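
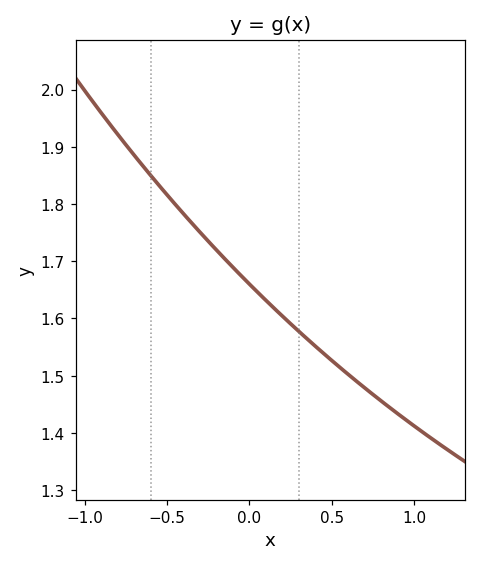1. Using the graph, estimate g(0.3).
1.58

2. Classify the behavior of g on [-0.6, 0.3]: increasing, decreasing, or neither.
decreasing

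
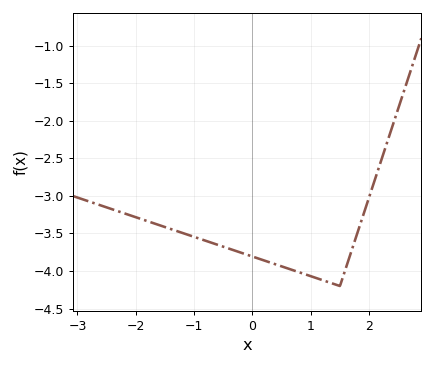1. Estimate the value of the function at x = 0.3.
-3.9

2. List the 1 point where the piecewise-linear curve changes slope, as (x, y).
(1.5, -4.2)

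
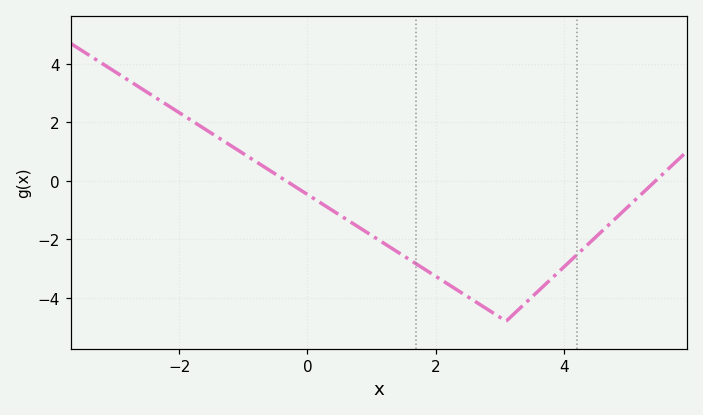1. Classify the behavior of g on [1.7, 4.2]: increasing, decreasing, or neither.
neither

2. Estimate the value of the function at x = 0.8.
-1.58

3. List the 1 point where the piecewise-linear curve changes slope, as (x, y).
(3.1, -4.8)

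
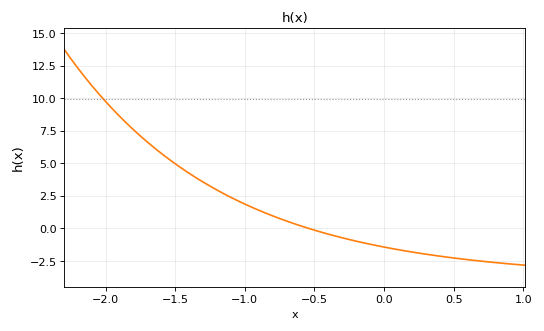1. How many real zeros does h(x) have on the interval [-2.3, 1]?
1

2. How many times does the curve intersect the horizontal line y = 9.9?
1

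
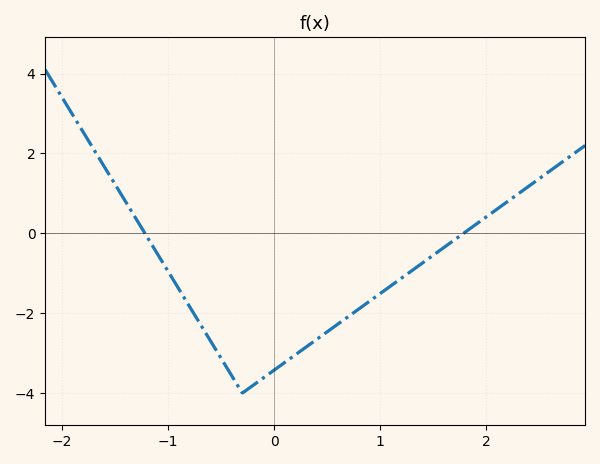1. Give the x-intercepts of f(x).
-1.22, 1.78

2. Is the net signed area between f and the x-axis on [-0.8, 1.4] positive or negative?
negative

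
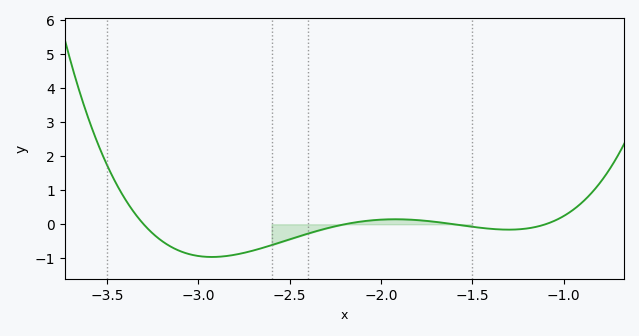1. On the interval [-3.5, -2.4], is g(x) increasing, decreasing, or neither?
neither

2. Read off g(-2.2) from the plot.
0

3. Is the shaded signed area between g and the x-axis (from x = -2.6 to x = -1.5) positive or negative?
negative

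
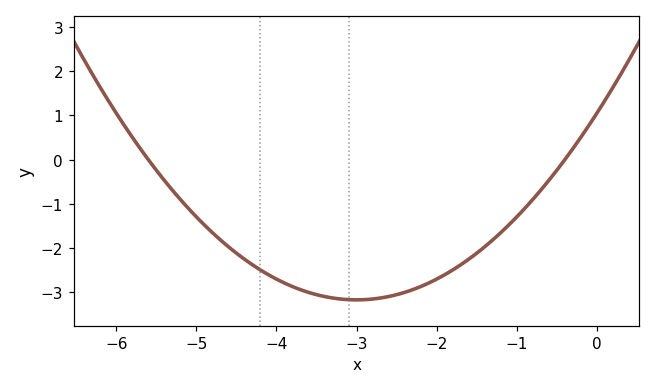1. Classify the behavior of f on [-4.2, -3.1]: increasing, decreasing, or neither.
decreasing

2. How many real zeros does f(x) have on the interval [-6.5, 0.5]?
2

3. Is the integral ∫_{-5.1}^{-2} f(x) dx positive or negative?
negative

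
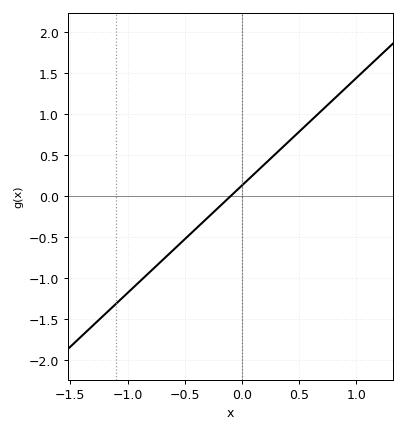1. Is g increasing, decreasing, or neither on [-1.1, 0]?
increasing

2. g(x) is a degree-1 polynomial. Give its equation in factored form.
y = 1.31(x + 0.1)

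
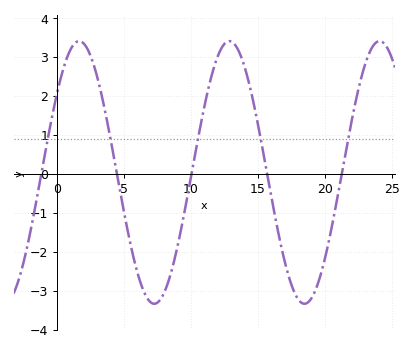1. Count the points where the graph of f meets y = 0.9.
5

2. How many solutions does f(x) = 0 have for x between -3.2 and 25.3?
5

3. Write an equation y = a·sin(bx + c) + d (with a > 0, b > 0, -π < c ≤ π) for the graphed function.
y = 3.37sin(0.56x + 0.64) + 0.03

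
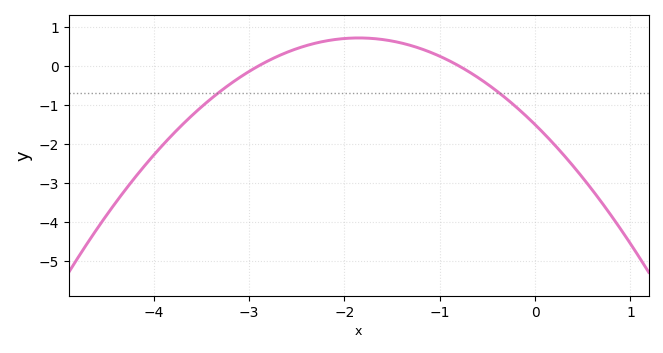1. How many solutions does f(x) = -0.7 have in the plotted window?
2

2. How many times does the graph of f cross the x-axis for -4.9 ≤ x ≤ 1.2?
2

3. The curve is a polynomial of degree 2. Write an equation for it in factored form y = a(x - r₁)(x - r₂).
y = -0.65(x + 2.9)(x + 0.8)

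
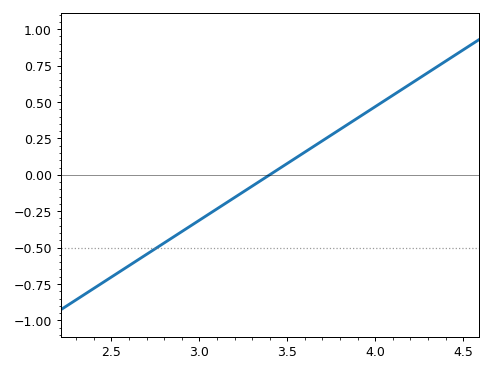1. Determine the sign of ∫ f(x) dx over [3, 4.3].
positive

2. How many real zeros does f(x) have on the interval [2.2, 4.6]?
1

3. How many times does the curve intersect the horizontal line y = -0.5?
1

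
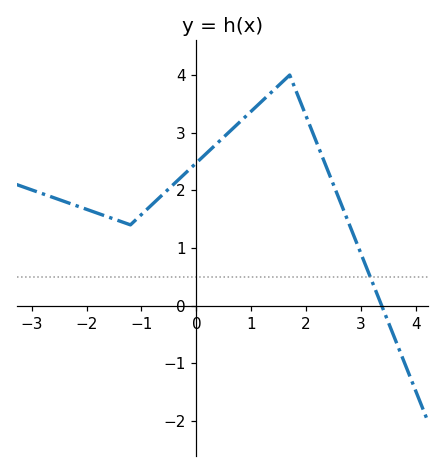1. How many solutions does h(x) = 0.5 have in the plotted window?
1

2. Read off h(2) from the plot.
3.3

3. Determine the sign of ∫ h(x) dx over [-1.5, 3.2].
positive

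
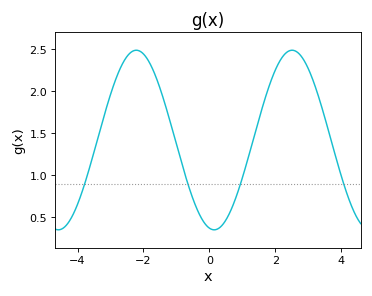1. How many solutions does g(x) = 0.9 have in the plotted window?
4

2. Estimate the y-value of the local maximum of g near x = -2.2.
2.5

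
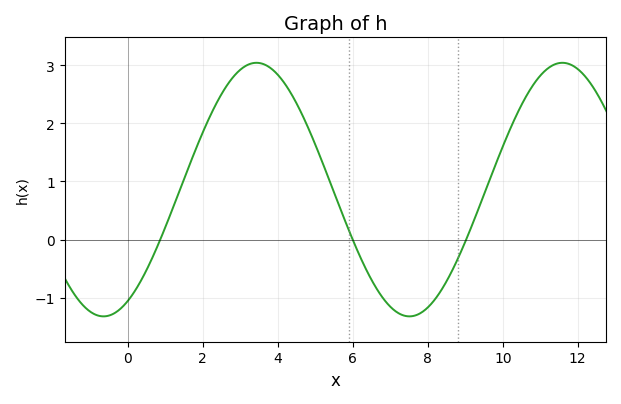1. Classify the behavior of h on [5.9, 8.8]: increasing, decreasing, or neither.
neither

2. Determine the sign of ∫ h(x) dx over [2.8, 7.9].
positive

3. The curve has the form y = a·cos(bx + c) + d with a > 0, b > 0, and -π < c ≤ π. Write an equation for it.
y = 2.18cos(0.77x - 2.6) + 0.86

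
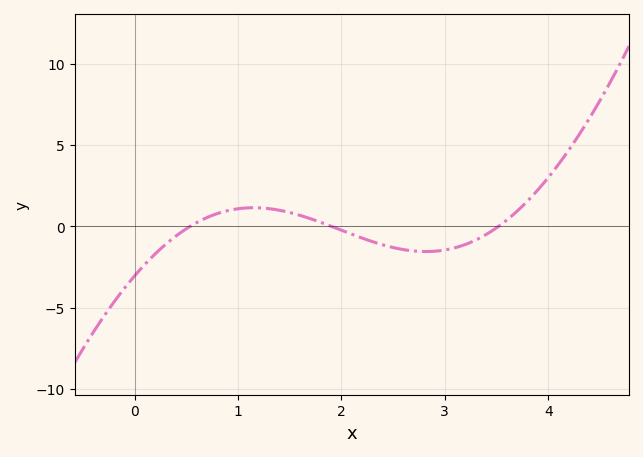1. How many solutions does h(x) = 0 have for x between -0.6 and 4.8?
3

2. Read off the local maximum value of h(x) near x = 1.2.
1.15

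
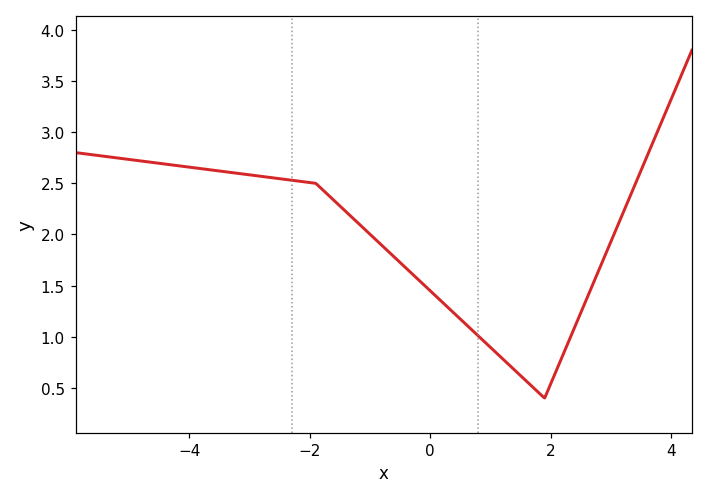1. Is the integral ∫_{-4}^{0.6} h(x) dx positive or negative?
positive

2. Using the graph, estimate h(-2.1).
2.52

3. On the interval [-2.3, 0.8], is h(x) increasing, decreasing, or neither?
decreasing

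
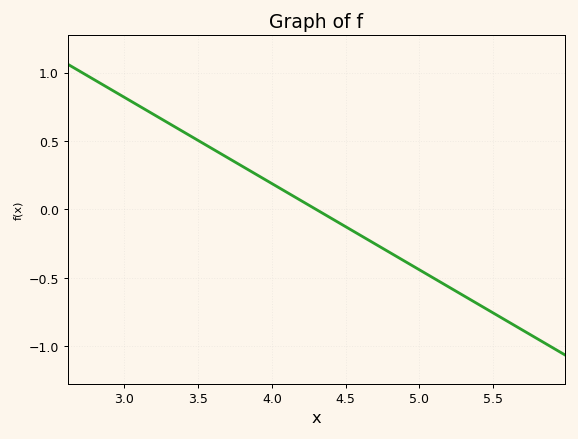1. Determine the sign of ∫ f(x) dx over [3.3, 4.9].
positive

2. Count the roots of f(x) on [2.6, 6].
1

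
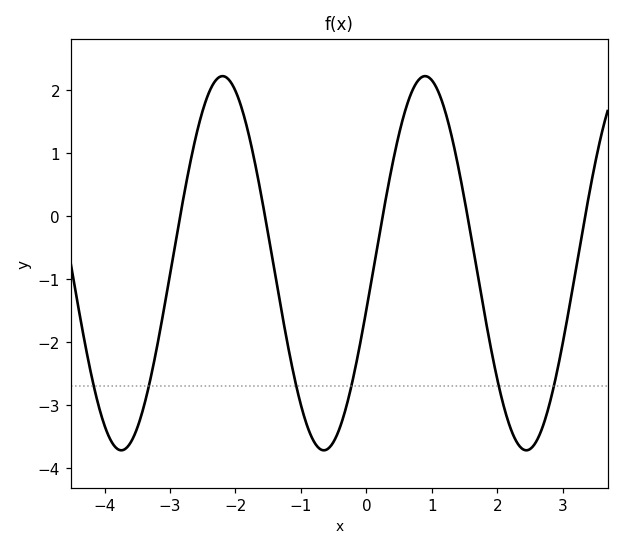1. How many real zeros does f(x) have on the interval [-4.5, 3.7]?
5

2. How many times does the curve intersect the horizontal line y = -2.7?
6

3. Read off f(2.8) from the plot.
-2.98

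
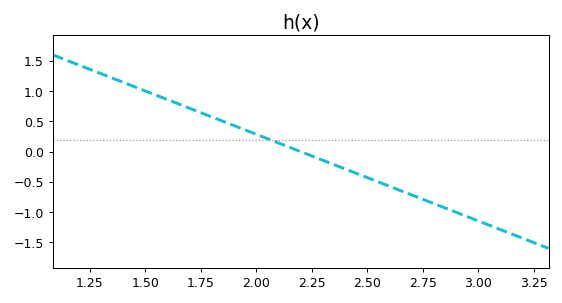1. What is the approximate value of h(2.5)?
-0.45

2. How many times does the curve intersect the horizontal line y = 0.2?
1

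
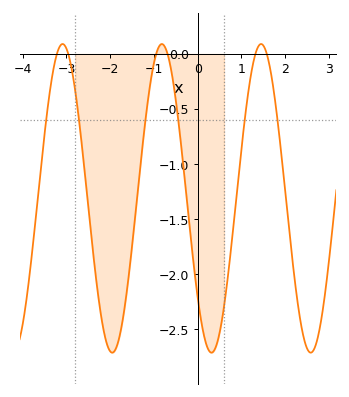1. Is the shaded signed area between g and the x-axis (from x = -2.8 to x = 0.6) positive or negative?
negative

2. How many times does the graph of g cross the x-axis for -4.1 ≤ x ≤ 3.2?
6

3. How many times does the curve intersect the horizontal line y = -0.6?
6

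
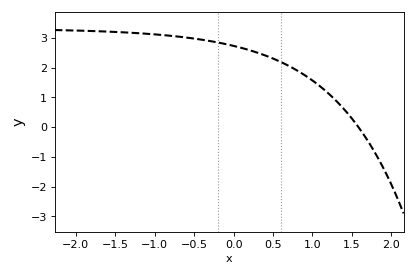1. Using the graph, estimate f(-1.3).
3.17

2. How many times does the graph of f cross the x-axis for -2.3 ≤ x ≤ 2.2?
1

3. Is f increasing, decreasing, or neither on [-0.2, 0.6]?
decreasing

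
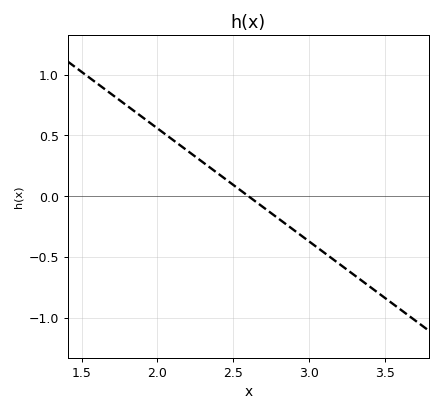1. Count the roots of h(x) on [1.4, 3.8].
1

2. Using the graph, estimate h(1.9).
0.651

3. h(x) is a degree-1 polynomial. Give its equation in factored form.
y = -0.93(x - 2.6)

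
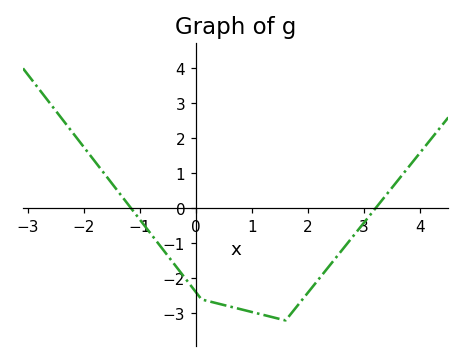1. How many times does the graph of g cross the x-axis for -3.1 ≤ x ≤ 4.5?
2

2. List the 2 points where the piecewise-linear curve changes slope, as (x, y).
(0.1, -2.6); (1.6, -3.2)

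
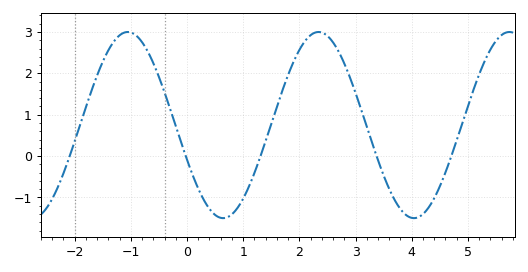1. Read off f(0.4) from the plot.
-1.3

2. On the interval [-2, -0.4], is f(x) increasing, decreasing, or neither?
neither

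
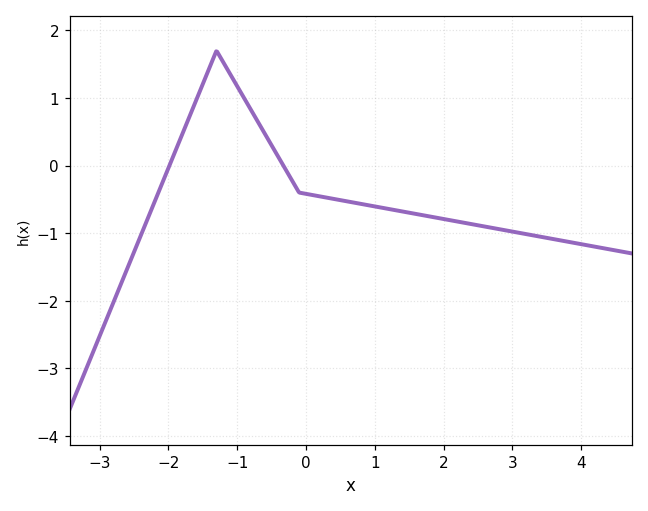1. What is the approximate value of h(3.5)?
-1.07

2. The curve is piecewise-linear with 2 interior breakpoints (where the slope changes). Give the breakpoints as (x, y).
(-1.3, 1.7); (-0.1, -0.4)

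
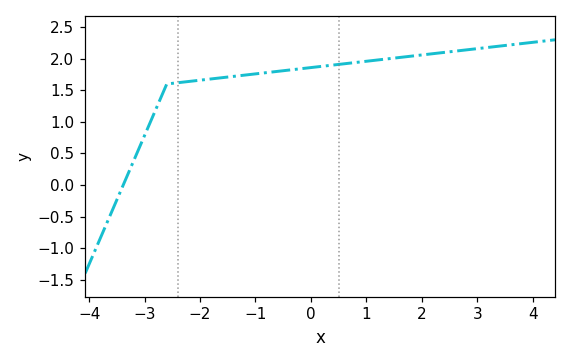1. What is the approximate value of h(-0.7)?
1.79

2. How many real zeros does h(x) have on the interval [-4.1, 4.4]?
1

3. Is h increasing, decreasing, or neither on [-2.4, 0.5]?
increasing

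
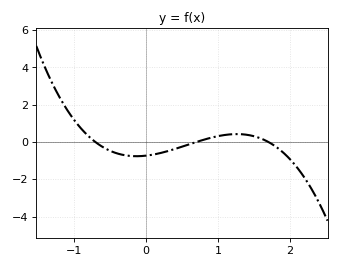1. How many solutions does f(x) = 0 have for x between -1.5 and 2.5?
3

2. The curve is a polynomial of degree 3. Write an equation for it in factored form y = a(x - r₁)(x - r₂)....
y = -0.88(x + 0.7)(x - 0.7)(x - 1.7)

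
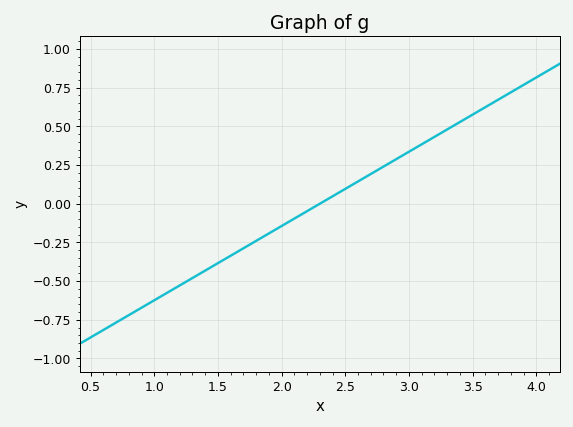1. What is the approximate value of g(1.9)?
-0.192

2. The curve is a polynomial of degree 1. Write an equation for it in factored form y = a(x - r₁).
y = 0.48(x - 2.3)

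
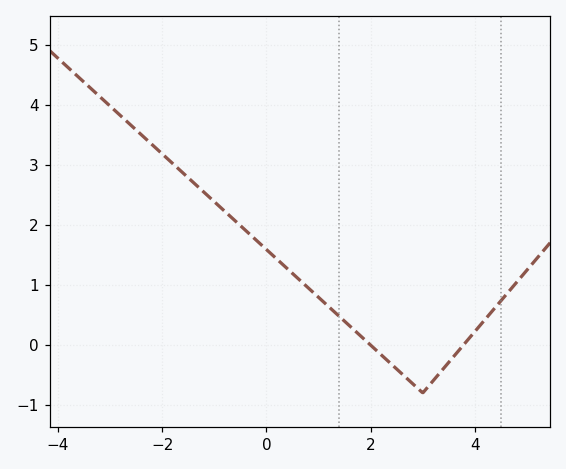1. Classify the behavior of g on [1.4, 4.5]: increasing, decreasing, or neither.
neither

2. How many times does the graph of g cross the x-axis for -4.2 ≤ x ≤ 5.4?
2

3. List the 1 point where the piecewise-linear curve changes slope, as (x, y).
(3, -0.8)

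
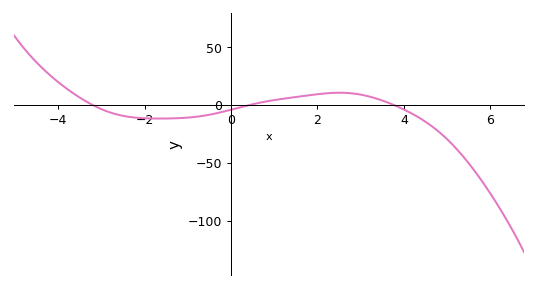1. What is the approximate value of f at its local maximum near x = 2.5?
10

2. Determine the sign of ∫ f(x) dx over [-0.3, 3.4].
positive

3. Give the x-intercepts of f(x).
-3.2, 0.4, 3.8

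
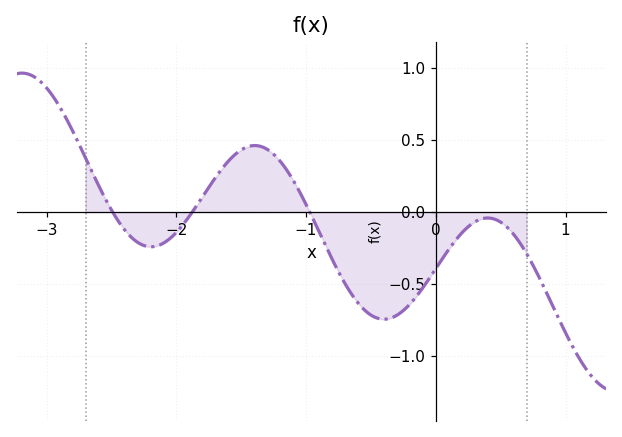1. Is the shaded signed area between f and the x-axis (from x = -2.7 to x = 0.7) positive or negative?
negative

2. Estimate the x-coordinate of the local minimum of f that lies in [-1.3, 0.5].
-0.4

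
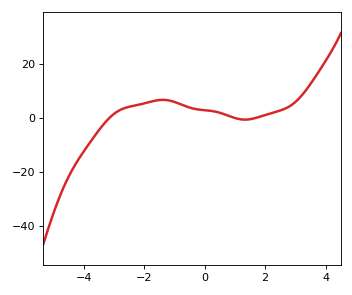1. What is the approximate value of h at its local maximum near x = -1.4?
6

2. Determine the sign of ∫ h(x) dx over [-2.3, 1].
positive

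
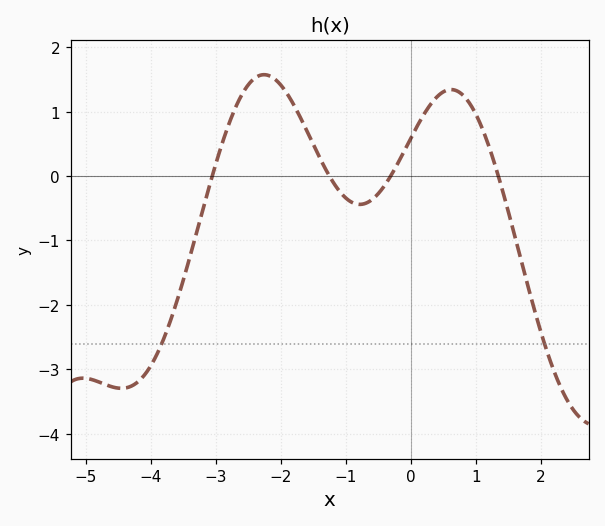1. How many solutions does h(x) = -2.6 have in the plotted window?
2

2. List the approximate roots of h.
-3.05, -1.25, -0.308, 1.35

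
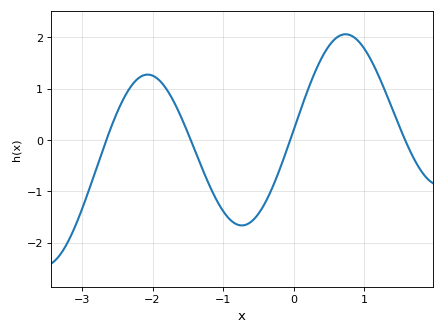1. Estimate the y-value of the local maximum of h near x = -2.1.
1.27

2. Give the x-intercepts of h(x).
-2.65, -1.46, -0.049, 1.58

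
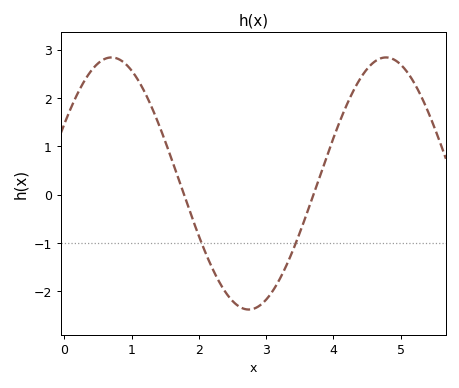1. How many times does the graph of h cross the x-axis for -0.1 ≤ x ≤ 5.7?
2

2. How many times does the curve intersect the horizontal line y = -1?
2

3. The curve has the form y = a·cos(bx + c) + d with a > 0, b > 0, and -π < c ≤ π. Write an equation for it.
y = 2.61cos(1.5x - 1.1) + 0.23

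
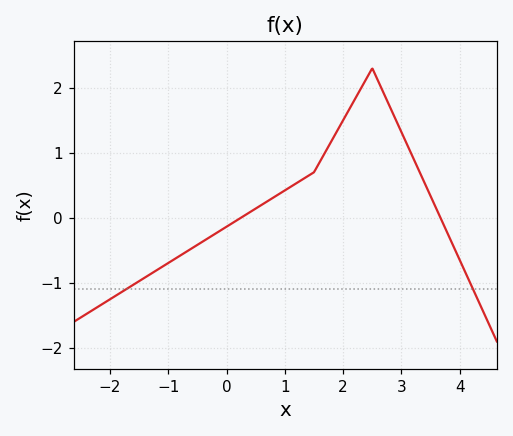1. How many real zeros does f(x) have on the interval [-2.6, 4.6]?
2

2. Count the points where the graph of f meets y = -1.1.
2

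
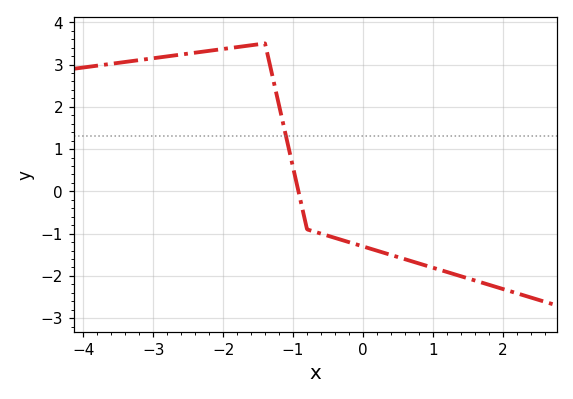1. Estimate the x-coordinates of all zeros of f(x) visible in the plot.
-0.9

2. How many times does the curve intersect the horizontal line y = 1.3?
1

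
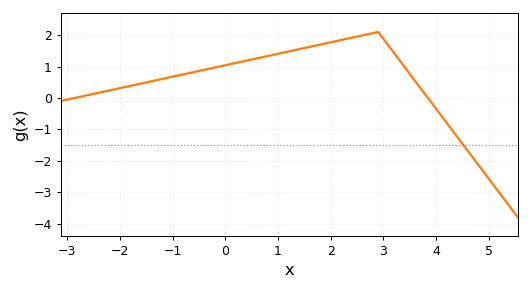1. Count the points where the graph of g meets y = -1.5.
1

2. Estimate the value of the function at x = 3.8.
0.095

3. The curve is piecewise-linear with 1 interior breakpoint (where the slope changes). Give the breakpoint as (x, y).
(2.9, 2.1)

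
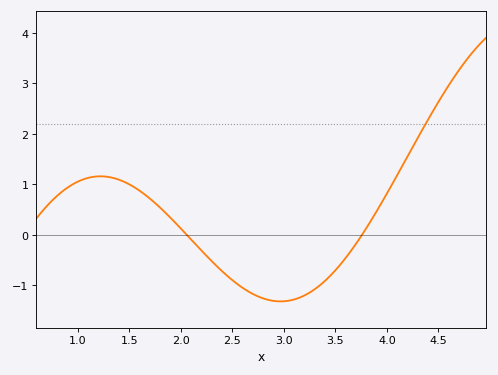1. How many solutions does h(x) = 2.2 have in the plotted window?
1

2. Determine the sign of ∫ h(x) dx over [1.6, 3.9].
negative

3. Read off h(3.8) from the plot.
0.1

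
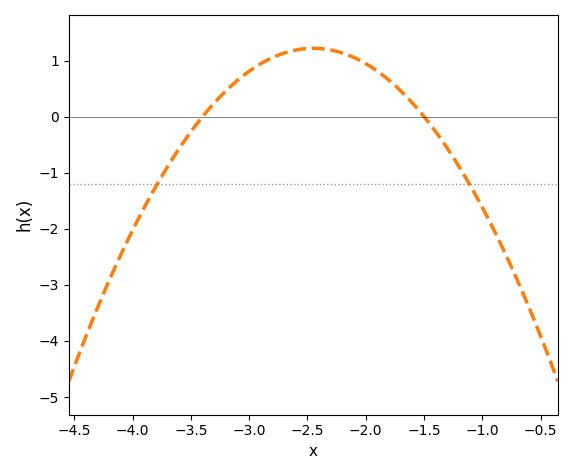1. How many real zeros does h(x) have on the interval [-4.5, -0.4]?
2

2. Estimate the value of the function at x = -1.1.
-1.24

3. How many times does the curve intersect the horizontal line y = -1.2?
2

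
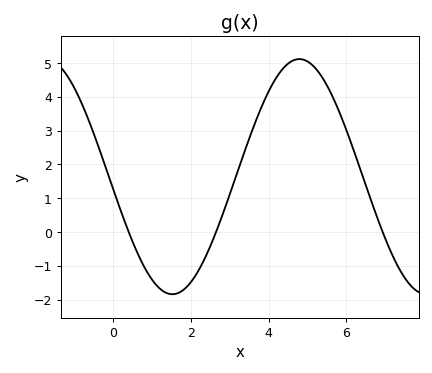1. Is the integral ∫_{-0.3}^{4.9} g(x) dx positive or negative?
positive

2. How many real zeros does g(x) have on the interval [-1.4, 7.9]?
3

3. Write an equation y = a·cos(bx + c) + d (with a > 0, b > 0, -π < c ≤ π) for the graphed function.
y = 3.48cos(0.96x + 1.68) + 1.64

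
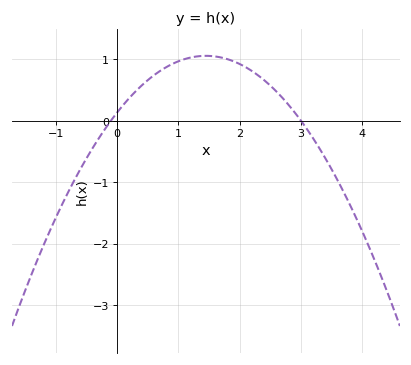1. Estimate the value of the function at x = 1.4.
1.1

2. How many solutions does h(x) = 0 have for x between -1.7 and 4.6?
2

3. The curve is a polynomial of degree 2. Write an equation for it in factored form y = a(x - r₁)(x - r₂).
y = -0.44(x + 0.1)(x - 3)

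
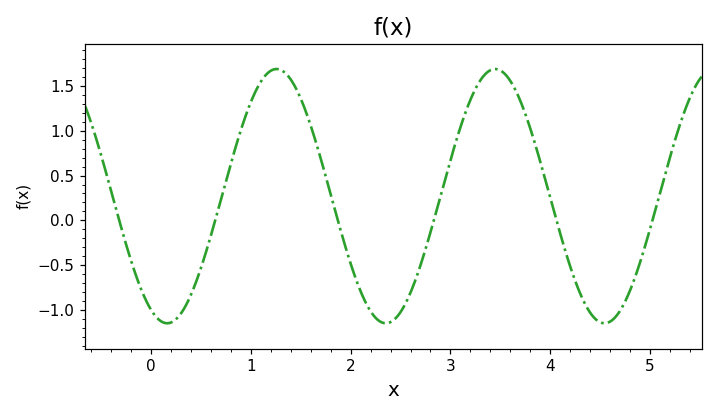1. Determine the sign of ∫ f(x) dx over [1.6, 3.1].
negative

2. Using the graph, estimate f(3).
0.65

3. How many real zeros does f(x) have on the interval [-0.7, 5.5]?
6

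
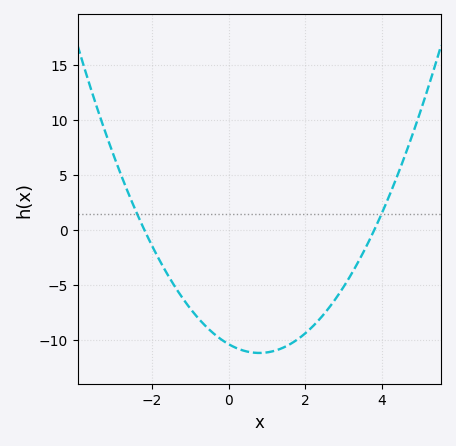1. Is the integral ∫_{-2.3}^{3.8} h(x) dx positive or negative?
negative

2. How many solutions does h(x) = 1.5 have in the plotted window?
2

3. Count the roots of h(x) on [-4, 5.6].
2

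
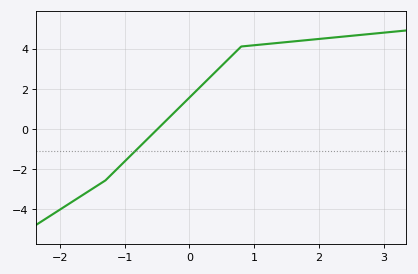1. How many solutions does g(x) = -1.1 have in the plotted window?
1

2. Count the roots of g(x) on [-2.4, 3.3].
1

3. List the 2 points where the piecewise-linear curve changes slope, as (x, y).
(-1.3, -2.6); (0.8, 4.1)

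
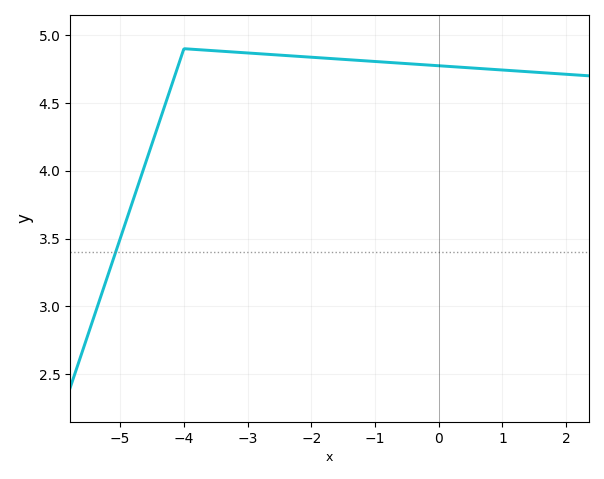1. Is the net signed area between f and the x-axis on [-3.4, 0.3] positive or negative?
positive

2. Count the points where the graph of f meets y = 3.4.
1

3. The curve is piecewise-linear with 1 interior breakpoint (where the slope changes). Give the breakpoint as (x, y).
(-4, 4.9)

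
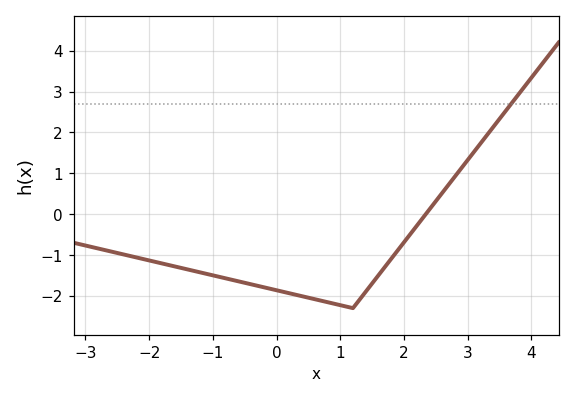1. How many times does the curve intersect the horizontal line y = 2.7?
1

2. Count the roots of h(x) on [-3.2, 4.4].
1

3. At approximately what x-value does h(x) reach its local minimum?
1.2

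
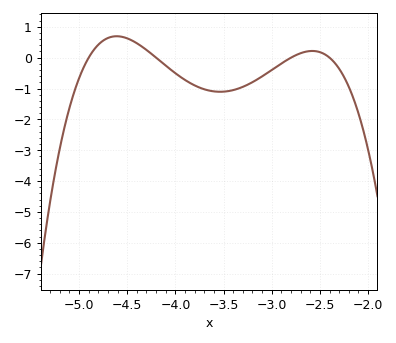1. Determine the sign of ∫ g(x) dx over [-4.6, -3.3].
negative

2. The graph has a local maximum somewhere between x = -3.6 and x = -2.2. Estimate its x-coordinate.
-2.6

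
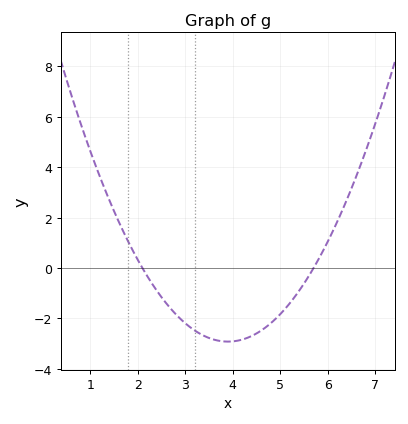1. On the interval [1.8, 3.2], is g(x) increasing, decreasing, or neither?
decreasing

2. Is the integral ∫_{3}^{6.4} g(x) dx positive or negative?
negative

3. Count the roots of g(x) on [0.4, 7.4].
2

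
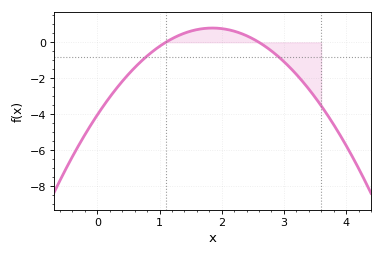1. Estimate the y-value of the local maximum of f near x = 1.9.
0.8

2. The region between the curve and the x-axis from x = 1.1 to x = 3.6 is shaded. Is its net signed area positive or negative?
negative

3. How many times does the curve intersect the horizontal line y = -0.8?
2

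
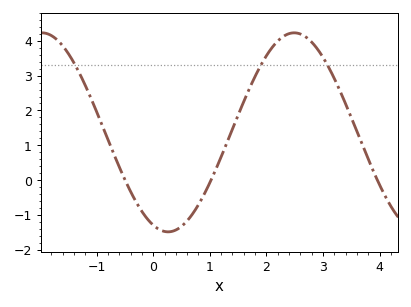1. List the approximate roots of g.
-0.5, 1, 4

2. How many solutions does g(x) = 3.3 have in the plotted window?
3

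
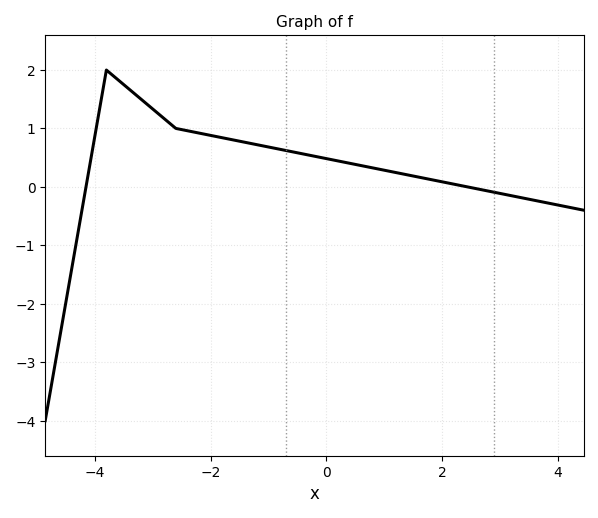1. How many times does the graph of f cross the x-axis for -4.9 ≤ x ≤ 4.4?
2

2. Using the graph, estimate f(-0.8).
0.6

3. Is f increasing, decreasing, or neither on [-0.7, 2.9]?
decreasing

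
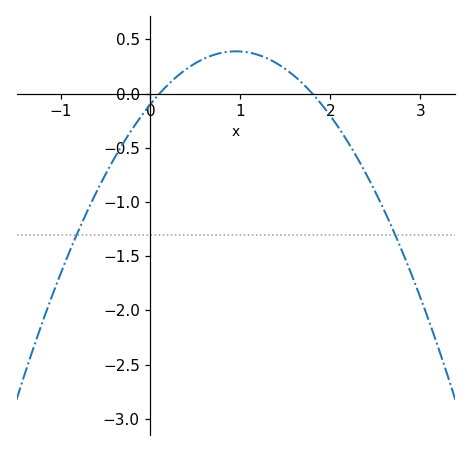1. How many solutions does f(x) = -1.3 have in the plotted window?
2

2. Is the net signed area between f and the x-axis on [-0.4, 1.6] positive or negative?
positive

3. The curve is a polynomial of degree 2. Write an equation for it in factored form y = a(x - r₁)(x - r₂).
y = -0.54(x - 0.1)(x - 1.8)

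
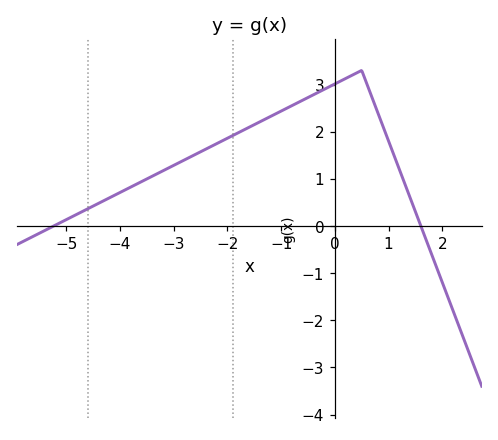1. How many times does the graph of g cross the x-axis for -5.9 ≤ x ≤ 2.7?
2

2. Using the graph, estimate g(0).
3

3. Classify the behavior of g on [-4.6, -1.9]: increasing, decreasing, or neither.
increasing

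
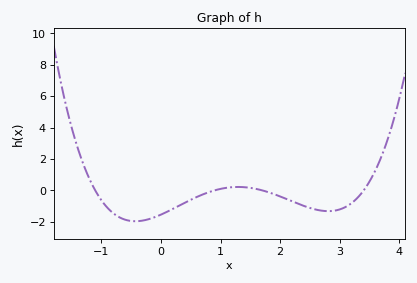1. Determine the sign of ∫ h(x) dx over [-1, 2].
negative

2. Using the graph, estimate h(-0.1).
-1.8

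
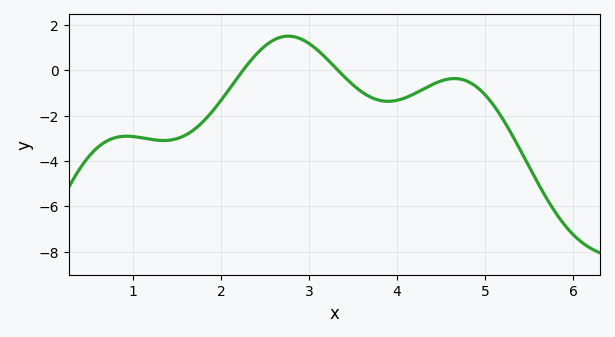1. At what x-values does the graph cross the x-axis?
2.25, 3.33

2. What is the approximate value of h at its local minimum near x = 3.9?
-1.36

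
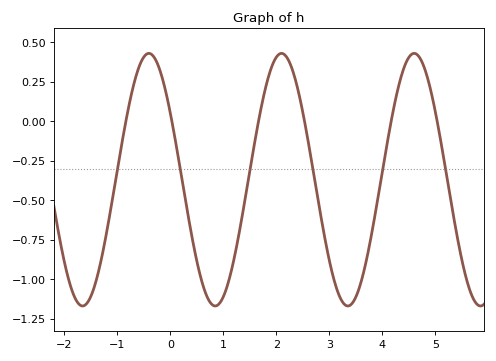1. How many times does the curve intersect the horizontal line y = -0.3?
6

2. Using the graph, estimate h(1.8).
0.22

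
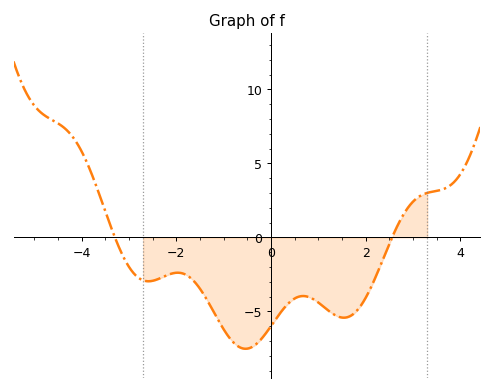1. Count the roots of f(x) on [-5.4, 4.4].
2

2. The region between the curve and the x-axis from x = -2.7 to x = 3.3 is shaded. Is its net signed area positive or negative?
negative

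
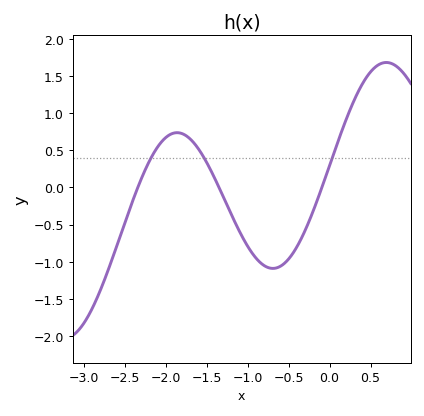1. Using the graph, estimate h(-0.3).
-0.6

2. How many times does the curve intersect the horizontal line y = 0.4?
3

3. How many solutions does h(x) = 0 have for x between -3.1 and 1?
3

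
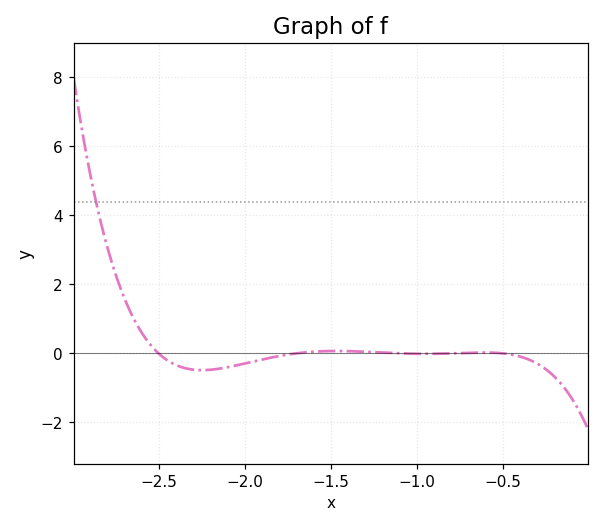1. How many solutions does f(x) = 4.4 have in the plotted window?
1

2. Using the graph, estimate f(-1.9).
-0.2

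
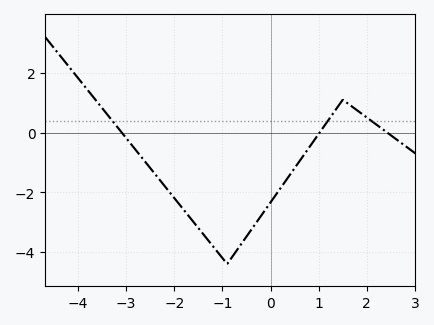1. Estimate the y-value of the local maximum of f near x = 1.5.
1.1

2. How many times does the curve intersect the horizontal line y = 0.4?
3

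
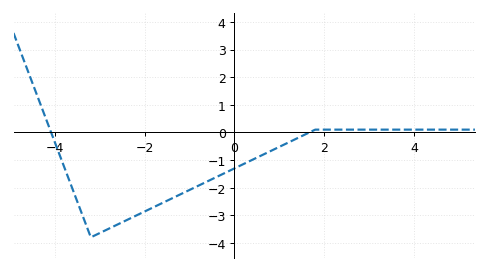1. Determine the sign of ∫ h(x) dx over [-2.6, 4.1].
negative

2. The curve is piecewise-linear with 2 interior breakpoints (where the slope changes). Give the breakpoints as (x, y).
(-3.2, -3.8); (1.8, 0.1)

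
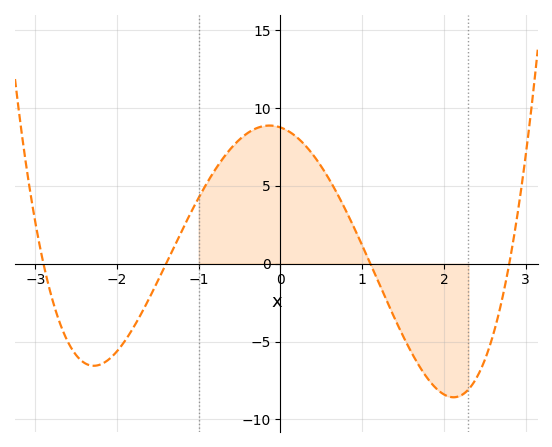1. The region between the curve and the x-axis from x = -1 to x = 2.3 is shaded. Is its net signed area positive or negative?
positive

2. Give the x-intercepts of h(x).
-2.9, -1.4, 1.1, 2.8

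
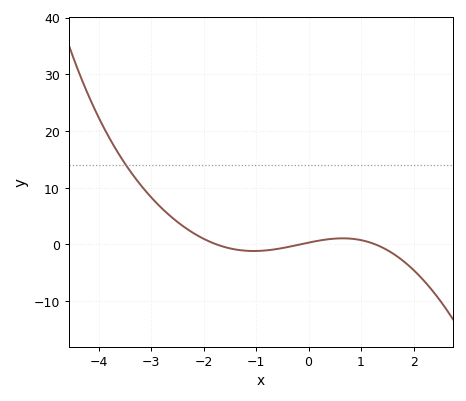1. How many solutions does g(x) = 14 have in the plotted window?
1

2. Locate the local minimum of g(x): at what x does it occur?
-1.04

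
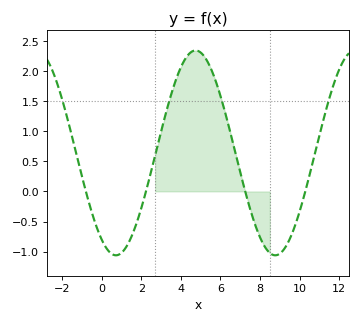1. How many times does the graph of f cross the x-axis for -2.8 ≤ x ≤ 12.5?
4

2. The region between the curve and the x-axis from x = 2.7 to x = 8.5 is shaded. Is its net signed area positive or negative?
positive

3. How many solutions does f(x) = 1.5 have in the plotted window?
4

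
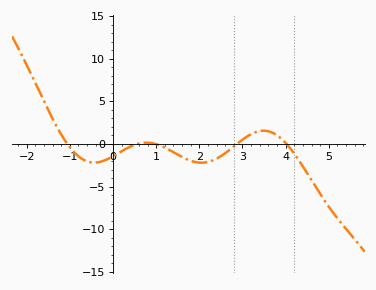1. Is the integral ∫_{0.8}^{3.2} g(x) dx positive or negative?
negative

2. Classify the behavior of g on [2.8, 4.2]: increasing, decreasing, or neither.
neither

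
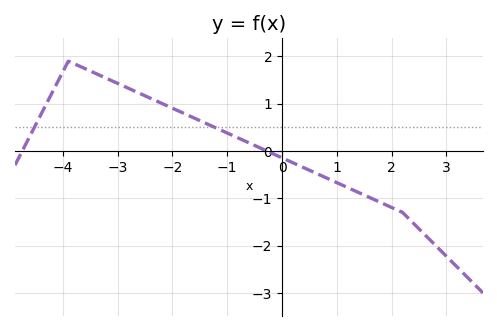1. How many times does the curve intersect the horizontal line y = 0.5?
2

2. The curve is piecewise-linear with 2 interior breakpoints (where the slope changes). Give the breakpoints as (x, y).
(-3.9, 1.9); (2.2, -1.3)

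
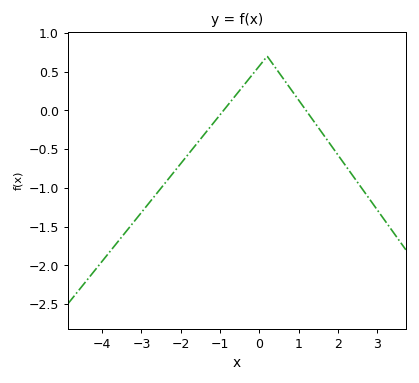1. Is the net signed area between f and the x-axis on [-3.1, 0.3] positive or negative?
negative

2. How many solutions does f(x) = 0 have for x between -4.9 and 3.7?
2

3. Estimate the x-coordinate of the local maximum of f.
0.2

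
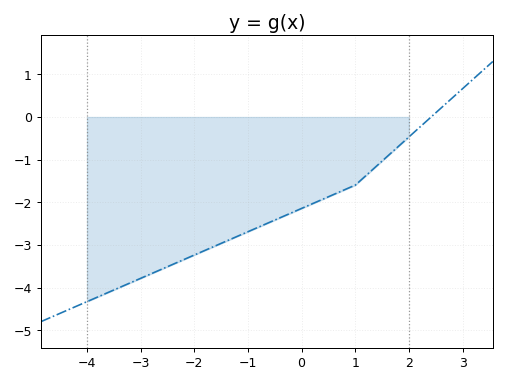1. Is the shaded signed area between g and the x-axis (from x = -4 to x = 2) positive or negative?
negative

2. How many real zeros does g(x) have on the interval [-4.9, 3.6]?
1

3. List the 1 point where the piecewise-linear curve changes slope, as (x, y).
(1, -1.6)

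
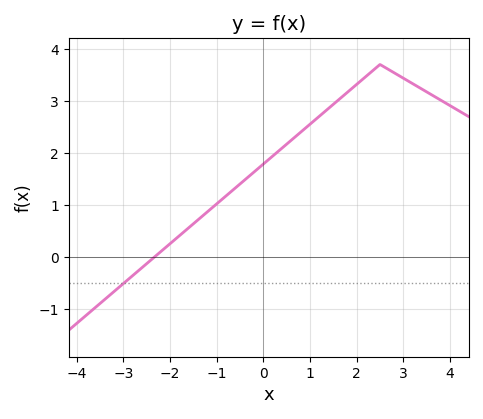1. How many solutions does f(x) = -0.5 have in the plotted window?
1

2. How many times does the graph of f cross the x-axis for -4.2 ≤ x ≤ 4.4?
1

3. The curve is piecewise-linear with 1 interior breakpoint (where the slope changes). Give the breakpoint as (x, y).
(2.5, 3.7)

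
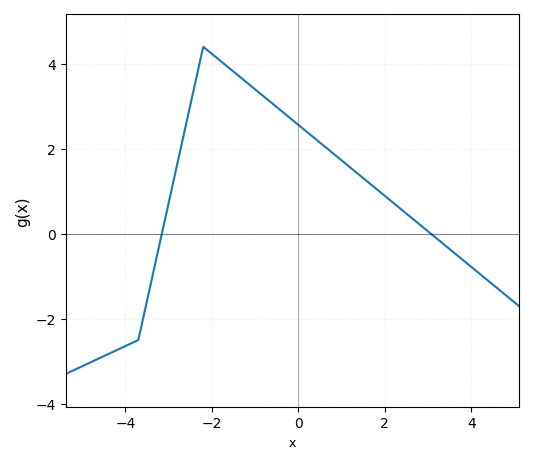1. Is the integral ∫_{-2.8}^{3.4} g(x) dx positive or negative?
positive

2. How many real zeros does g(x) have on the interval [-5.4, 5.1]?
2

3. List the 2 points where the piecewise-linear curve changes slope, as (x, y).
(-3.7, -2.5); (-2.2, 4.4)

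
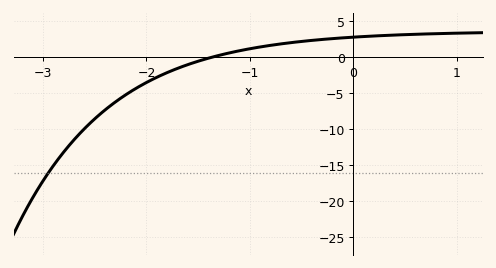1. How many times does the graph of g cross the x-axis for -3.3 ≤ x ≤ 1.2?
1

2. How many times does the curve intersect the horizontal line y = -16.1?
1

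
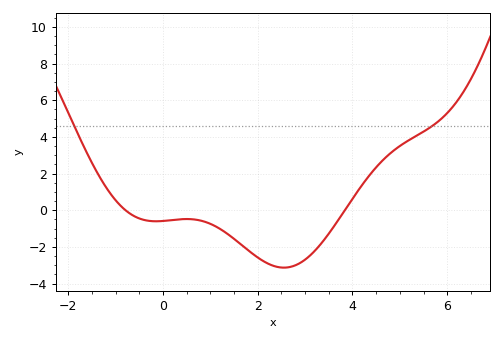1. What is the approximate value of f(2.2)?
-2.89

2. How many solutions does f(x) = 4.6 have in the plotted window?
2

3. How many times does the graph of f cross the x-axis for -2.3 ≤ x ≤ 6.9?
2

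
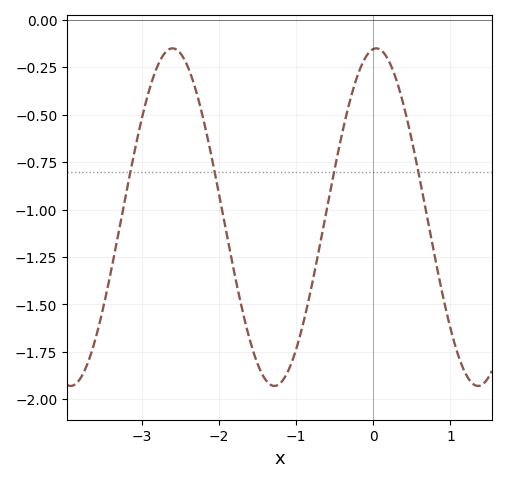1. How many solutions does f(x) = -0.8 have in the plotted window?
4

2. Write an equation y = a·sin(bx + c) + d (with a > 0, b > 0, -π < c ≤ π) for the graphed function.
y = 0.89sin(2.38x + 1.48) - 1.04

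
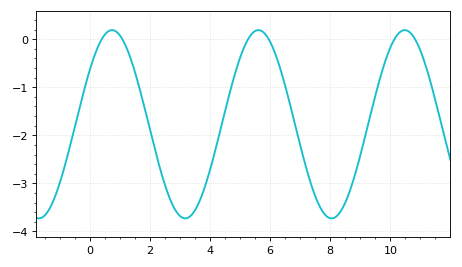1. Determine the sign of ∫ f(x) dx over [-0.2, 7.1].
negative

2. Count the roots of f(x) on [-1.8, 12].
6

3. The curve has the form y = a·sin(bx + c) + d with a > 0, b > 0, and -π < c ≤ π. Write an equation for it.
y = 1.96sin(1.29x + 0.62) - 1.77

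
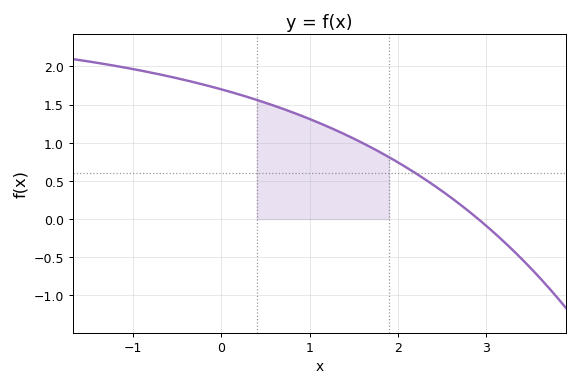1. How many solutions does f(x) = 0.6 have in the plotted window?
1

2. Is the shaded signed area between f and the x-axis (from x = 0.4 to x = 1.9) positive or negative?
positive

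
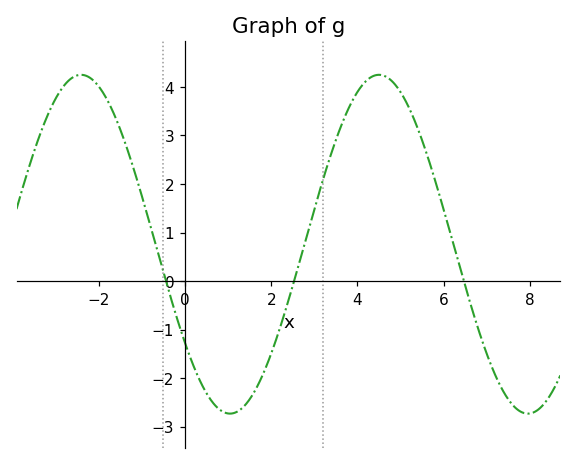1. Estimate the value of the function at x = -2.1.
4.1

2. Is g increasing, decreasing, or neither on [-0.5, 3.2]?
neither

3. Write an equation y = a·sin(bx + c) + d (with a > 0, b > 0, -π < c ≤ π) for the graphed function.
y = 3.49sin(0.91x - 2.5) + 0.76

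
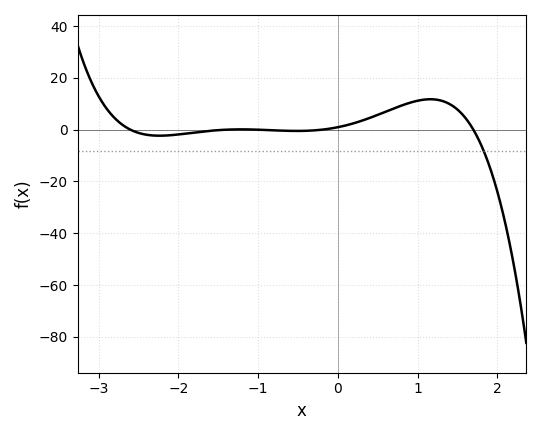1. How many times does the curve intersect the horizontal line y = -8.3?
1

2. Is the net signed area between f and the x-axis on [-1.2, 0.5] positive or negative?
positive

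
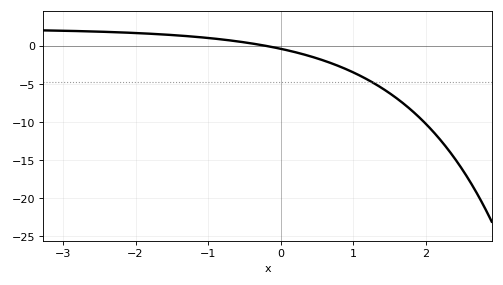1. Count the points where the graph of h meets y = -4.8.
1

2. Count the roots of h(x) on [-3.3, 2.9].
1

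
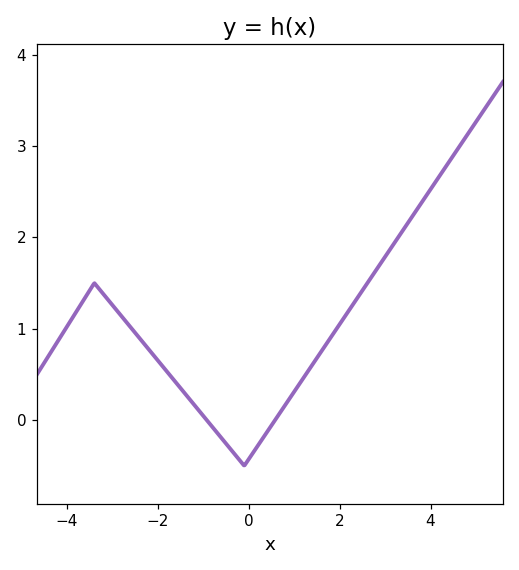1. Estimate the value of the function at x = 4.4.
2.82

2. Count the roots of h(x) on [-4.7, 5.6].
2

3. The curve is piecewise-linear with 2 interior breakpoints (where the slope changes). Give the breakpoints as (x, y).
(-3.4, 1.5); (-0.1, -0.5)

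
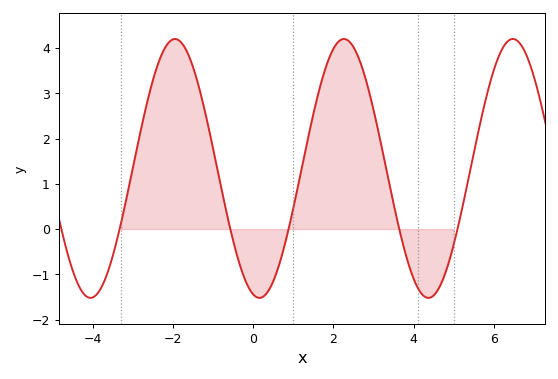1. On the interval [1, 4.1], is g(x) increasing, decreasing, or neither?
neither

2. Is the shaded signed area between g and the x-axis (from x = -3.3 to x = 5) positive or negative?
positive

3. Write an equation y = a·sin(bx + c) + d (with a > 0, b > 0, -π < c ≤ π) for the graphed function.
y = 2.86sin(1.49x - 1.8) + 1.34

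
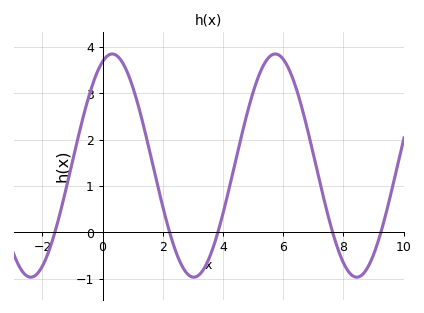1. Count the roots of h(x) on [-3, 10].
5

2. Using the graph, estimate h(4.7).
2.3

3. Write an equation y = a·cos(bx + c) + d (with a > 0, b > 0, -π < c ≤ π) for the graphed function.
y = 2.41cos(1.2x - 0.37) + 1.44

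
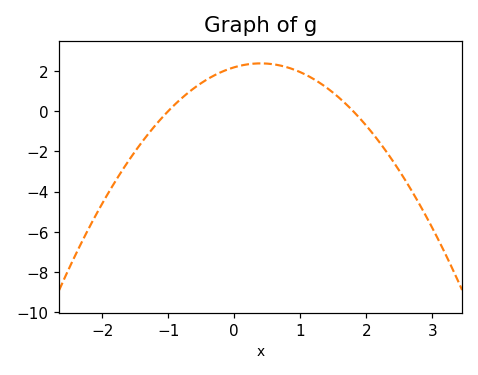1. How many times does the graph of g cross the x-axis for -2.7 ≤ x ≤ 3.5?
2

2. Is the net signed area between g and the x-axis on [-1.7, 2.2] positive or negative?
positive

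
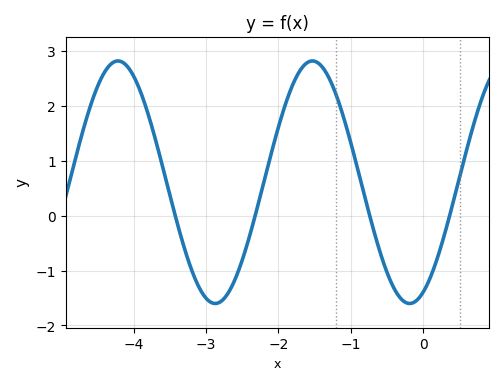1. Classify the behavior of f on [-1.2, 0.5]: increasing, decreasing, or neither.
neither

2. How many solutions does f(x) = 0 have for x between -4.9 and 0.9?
4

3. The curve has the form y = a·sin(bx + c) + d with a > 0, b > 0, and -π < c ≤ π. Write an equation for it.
y = 2.21sin(2.34x - 1.13) + 0.61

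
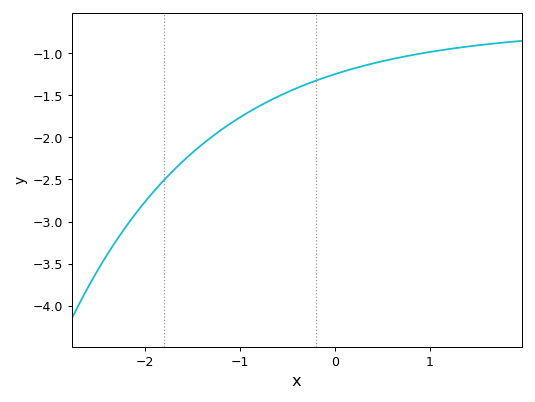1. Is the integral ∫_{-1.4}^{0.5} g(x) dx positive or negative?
negative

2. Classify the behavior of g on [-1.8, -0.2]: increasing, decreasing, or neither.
increasing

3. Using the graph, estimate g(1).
-1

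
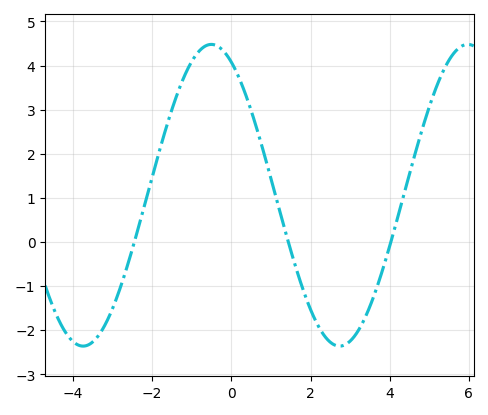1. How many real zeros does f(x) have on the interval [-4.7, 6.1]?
3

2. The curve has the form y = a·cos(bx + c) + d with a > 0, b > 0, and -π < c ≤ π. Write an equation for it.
y = 3.42cos(0.97x + 0.49) + 1.06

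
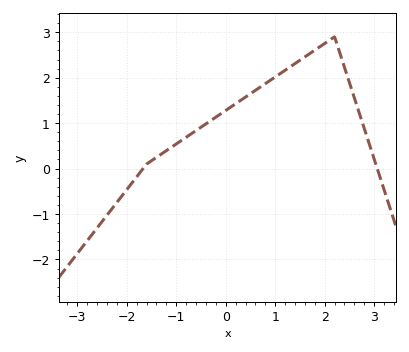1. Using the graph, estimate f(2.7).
1.22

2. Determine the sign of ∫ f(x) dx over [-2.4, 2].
positive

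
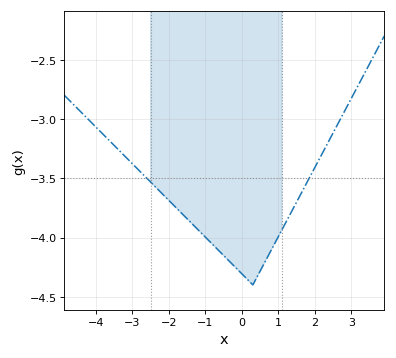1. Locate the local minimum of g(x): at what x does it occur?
0.299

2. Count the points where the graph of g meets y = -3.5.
2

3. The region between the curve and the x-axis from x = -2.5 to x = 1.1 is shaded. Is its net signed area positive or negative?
negative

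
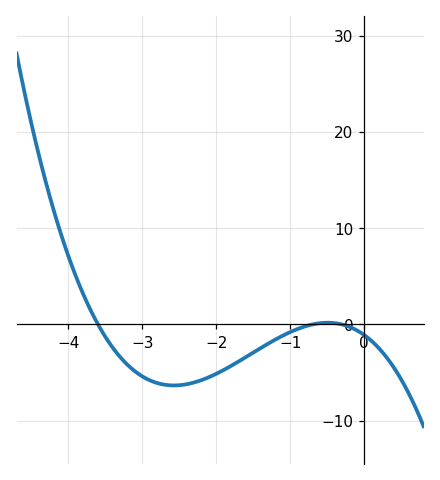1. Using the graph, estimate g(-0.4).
0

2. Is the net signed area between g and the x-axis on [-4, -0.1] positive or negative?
negative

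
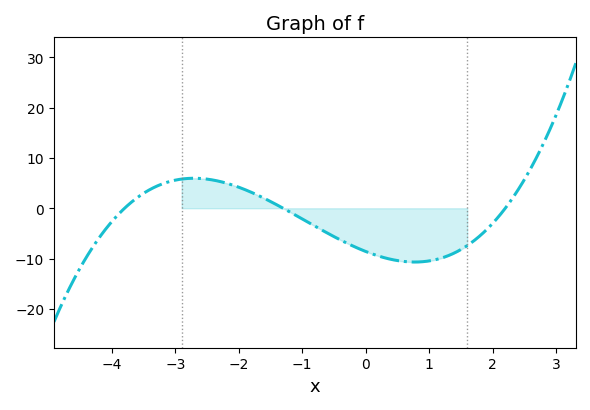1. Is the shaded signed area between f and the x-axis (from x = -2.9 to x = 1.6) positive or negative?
negative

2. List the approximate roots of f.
-3.8, -1.4, 2.2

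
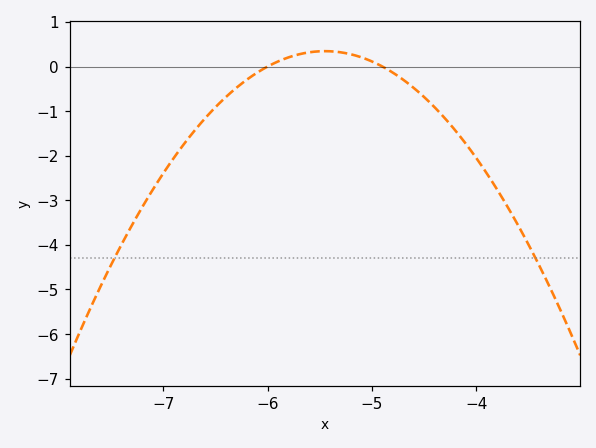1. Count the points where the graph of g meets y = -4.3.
2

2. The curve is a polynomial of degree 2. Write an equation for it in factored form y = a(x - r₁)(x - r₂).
y = -1.14(x + 6)(x + 4.9)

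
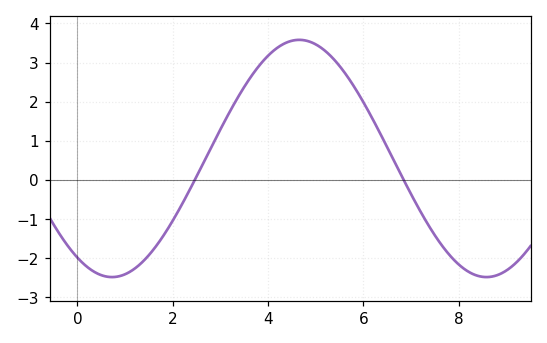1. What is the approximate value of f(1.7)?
-1.61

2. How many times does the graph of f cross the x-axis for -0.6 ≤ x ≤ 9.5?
2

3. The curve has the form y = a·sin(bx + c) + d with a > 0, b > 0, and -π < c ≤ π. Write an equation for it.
y = 3.03sin(0.8x - 2.15) + 0.55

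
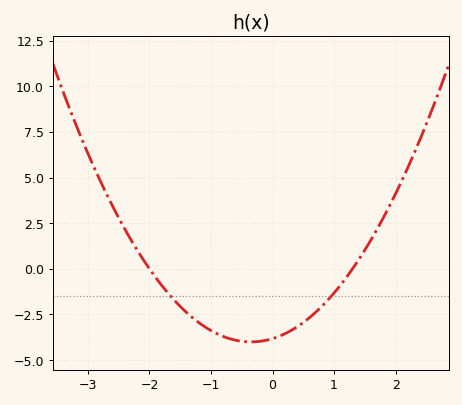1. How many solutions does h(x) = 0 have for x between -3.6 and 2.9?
2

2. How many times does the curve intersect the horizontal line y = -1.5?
2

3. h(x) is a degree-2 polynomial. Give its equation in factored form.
y = 1.47(x + 2)(x - 1.3)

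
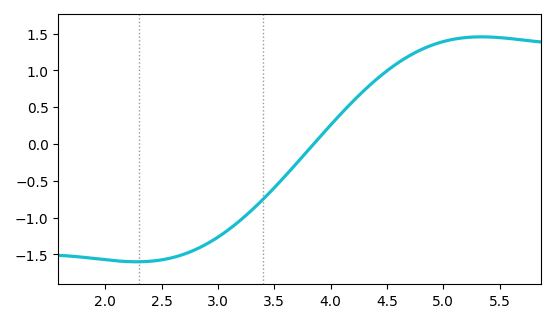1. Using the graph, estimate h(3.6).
-0.45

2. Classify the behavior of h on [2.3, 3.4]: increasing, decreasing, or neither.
increasing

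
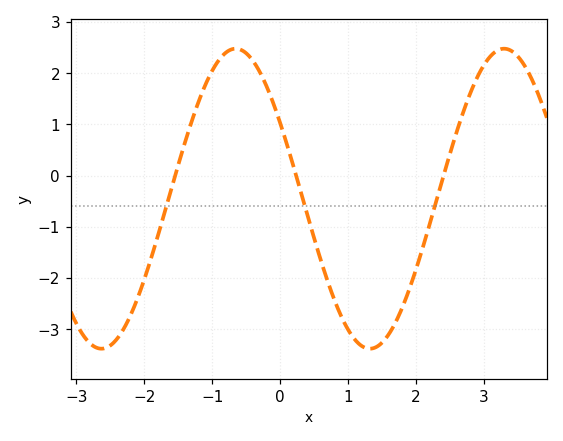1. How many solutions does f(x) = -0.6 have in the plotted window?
3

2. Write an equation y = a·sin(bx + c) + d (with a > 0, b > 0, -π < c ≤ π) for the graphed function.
y = 2.93sin(1.6x + 2.6) - 0.45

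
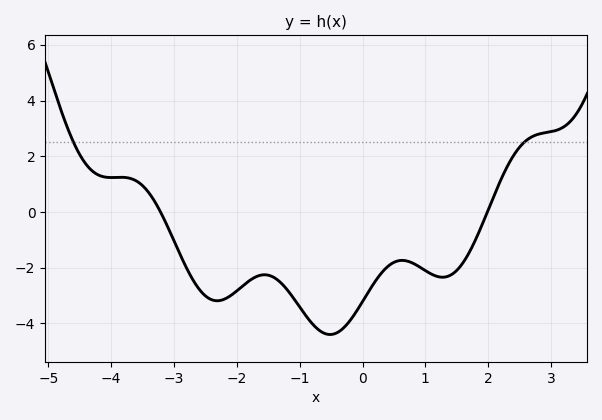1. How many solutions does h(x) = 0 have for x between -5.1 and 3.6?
2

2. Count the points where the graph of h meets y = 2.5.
2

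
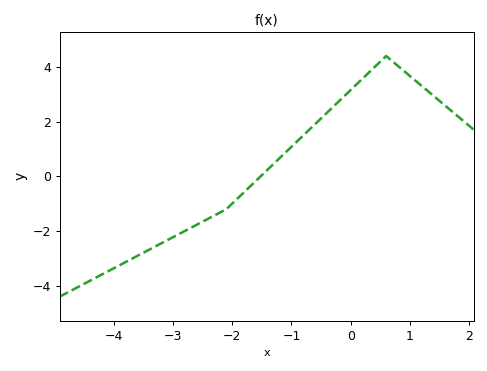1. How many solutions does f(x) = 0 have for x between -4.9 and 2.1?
1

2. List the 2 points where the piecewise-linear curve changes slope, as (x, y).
(-2.1, -1.2); (0.6, 4.4)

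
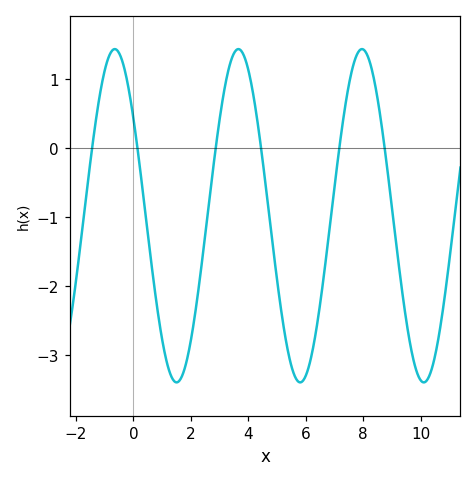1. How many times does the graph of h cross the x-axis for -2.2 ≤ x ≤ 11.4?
6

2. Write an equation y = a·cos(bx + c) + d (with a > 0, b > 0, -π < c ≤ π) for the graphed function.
y = 2.41cos(1.5x + 0.95) - 0.98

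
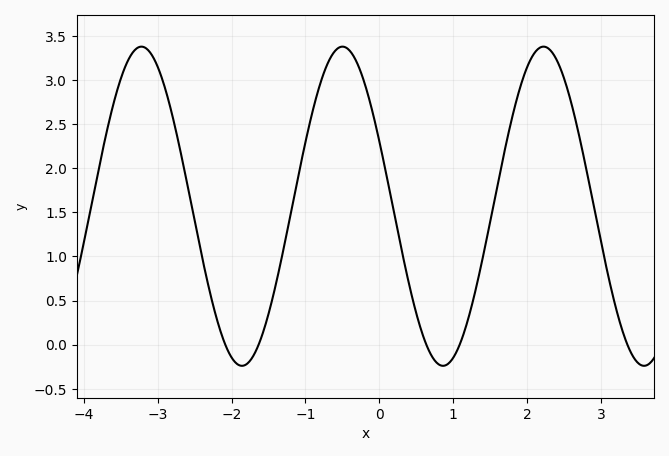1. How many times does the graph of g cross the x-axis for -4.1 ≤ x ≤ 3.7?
5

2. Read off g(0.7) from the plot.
-0.1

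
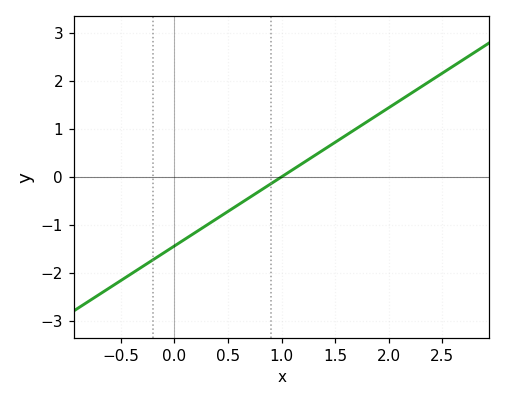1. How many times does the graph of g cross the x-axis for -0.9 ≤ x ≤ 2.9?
1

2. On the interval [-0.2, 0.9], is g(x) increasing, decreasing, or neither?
increasing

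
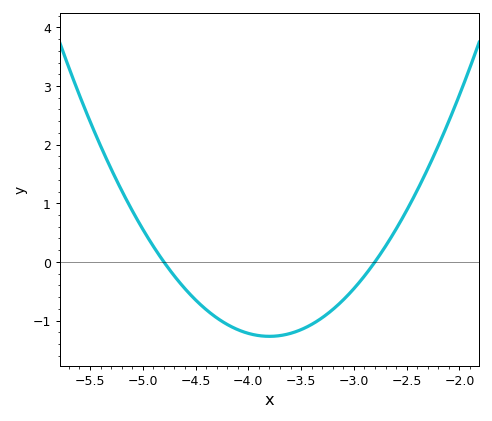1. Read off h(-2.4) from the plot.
1.2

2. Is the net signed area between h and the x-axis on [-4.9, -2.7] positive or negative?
negative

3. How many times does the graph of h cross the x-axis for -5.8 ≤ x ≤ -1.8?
2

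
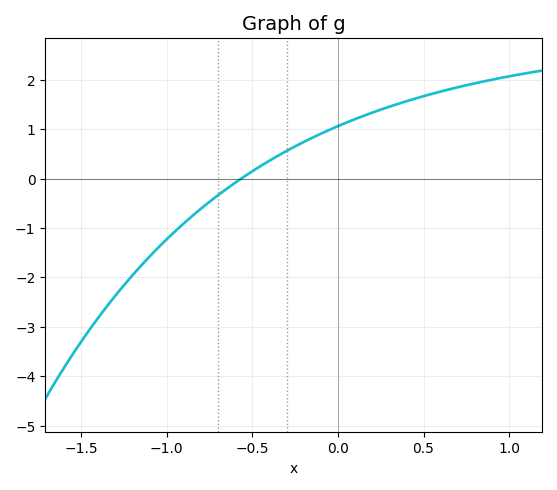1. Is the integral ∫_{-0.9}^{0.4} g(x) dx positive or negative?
positive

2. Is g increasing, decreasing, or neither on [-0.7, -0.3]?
increasing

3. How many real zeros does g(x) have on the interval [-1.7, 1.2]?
1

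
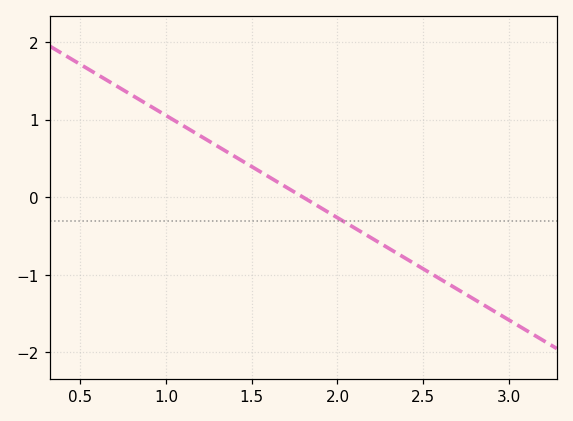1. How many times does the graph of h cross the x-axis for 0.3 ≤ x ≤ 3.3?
1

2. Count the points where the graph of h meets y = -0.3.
1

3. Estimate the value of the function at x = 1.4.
0.5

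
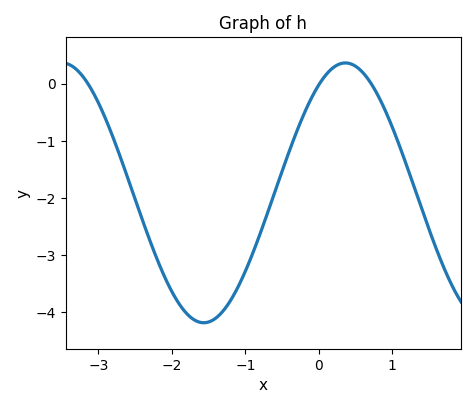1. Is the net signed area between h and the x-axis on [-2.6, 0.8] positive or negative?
negative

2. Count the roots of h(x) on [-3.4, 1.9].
3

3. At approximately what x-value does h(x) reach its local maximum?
0.363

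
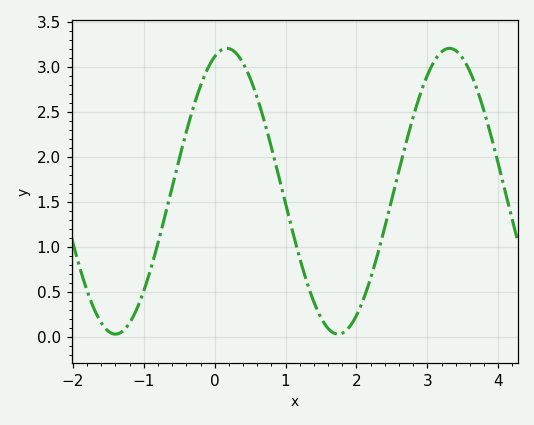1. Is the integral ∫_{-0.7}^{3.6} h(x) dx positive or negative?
positive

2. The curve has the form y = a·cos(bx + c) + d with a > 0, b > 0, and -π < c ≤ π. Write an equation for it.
y = 1.59cos(2x - 0.34) + 1.62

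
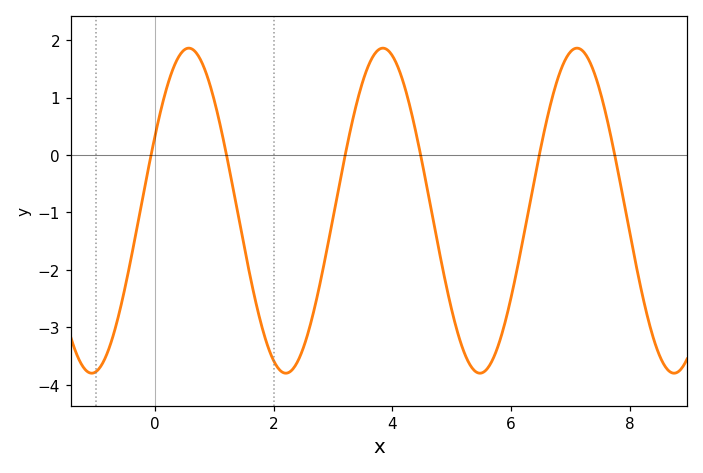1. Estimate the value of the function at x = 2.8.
-2.14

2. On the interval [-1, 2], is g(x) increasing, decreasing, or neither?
neither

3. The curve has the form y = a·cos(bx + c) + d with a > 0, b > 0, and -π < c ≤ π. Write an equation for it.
y = 2.83cos(1.92x - 1.09) - 0.97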